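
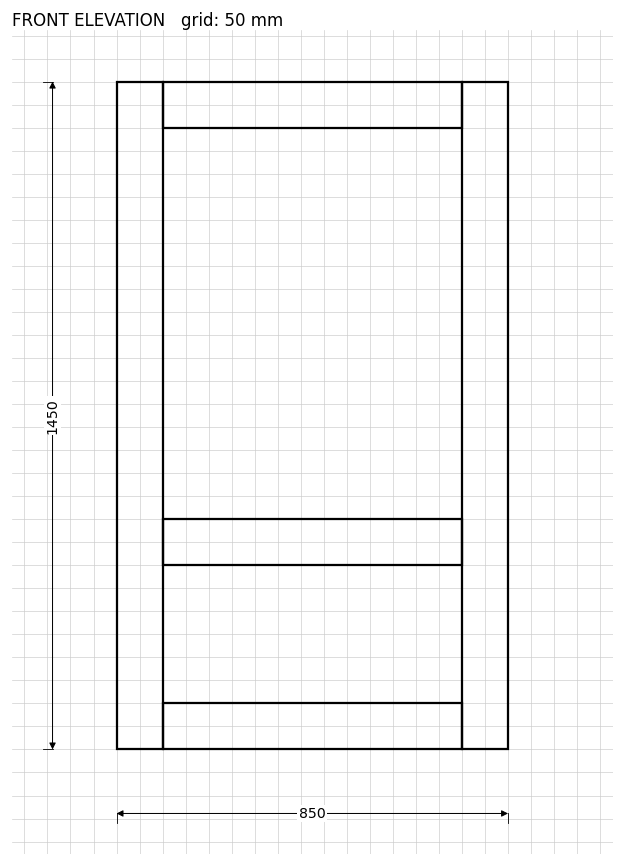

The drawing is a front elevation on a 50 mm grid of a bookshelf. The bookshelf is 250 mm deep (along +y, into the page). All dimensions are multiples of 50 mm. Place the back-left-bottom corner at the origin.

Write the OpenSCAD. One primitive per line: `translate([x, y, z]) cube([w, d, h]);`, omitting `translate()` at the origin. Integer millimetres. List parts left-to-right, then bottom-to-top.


cube([100, 250, 1450]);
translate([100, 0, 0]) cube([650, 250, 100]);
translate([100, 0, 400]) cube([650, 250, 100]);
translate([100, 0, 1350]) cube([650, 250, 100]);
translate([750, 0, 0]) cube([100, 250, 1450]);


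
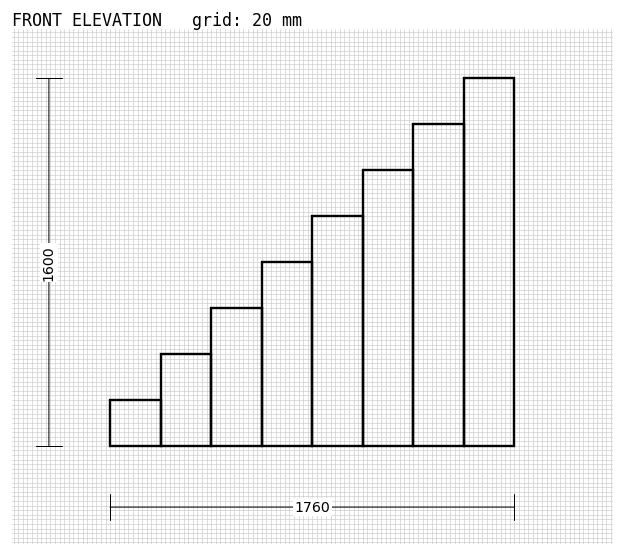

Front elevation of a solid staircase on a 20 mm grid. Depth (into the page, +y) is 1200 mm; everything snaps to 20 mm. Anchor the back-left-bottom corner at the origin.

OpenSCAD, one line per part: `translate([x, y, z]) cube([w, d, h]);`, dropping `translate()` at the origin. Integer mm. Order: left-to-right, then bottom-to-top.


cube([220, 1200, 200]);
translate([220, 0, 0]) cube([220, 1200, 400]);
translate([440, 0, 0]) cube([220, 1200, 600]);
translate([660, 0, 0]) cube([220, 1200, 800]);
translate([880, 0, 0]) cube([220, 1200, 1000]);
translate([1100, 0, 0]) cube([220, 1200, 1200]);
translate([1320, 0, 0]) cube([220, 1200, 1400]);
translate([1540, 0, 0]) cube([220, 1200, 1600]);


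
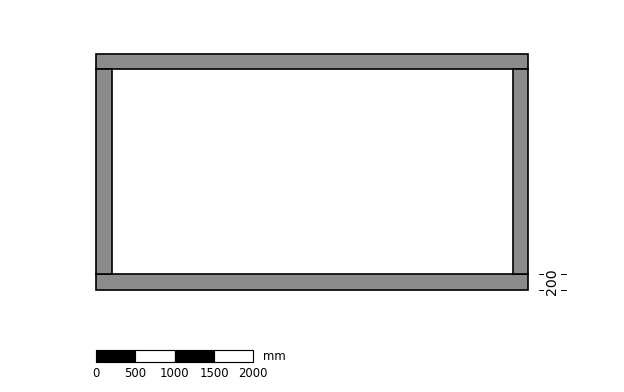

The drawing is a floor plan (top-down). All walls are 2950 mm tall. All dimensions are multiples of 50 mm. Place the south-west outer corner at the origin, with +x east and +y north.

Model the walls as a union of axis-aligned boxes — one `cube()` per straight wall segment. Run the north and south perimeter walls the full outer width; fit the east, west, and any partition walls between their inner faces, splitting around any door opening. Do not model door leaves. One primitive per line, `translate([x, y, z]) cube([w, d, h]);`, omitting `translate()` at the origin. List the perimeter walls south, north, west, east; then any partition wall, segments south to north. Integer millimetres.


cube([5500, 200, 2950]);
translate([0, 2800, 0]) cube([5500, 200, 2950]);
translate([0, 200, 0]) cube([200, 2600, 2950]);
translate([5300, 200, 0]) cube([200, 2600, 2950]);


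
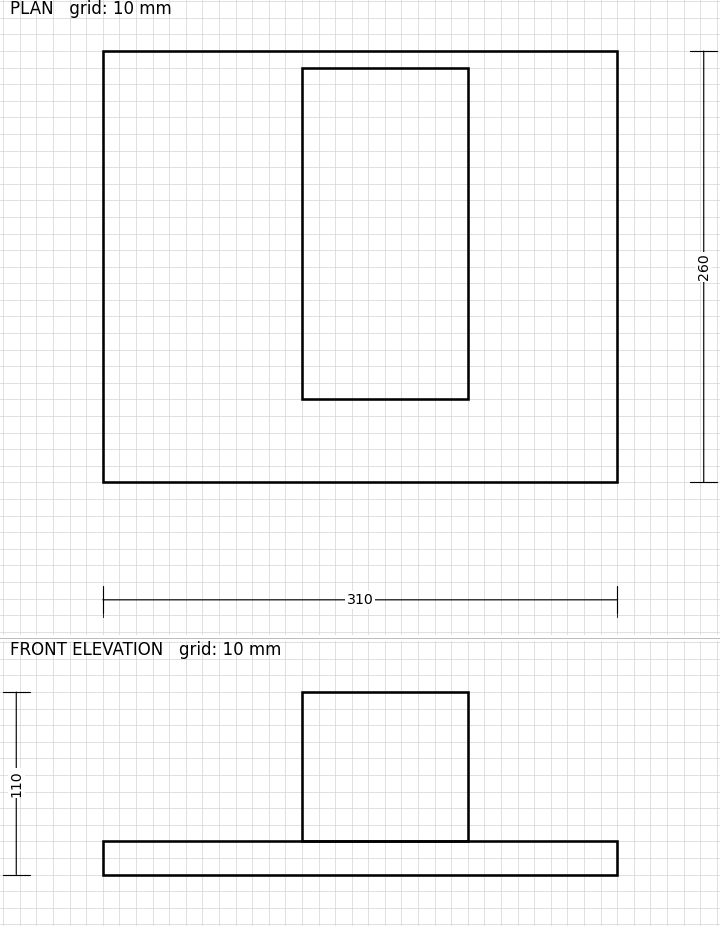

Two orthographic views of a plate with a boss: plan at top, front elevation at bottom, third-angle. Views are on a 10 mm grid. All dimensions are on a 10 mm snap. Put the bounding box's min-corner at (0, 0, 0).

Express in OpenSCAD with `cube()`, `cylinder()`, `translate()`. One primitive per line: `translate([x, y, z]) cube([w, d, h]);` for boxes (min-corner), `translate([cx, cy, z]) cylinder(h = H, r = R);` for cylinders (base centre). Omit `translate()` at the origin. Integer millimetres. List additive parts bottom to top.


cube([310, 260, 20]);
translate([120, 50, 20]) cube([100, 200, 90]);


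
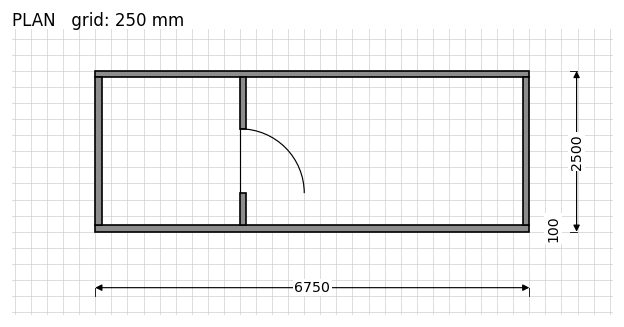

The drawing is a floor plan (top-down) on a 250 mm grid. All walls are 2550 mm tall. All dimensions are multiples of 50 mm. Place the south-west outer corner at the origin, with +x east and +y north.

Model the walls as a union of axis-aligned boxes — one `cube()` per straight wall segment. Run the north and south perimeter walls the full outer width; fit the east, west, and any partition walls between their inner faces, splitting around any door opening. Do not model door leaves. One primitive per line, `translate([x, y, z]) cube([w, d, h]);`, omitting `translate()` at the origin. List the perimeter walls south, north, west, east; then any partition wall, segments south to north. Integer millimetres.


cube([6750, 100, 2550]);
translate([0, 2400, 0]) cube([6750, 100, 2550]);
translate([0, 100, 0]) cube([100, 2300, 2550]);
translate([6650, 100, 0]) cube([100, 2300, 2550]);
translate([2250, 100, 0]) cube([100, 500, 2550]);
translate([2250, 1600, 0]) cube([100, 800, 2550]);


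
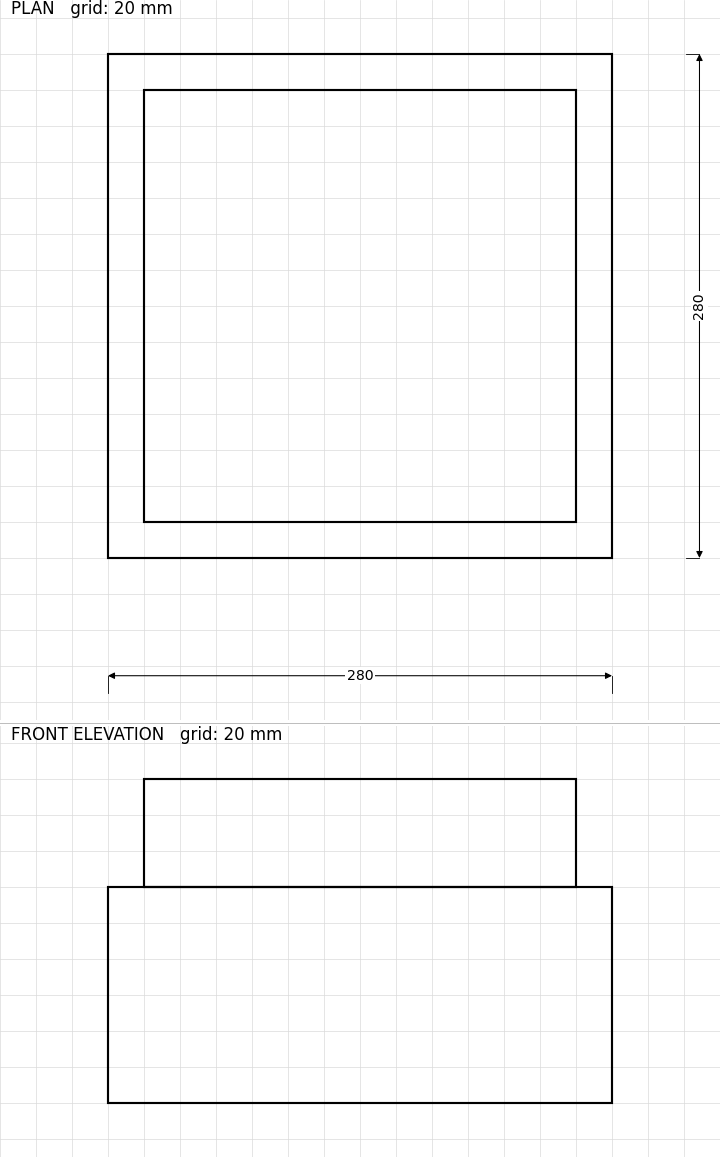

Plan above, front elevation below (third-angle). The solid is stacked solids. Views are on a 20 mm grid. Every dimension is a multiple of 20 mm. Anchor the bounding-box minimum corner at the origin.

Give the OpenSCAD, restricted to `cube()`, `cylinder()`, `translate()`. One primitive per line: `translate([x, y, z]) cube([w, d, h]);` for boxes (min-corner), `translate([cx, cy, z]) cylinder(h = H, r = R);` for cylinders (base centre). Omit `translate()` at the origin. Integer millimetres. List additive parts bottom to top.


cube([280, 280, 120]);
translate([20, 20, 120]) cube([240, 240, 60]);


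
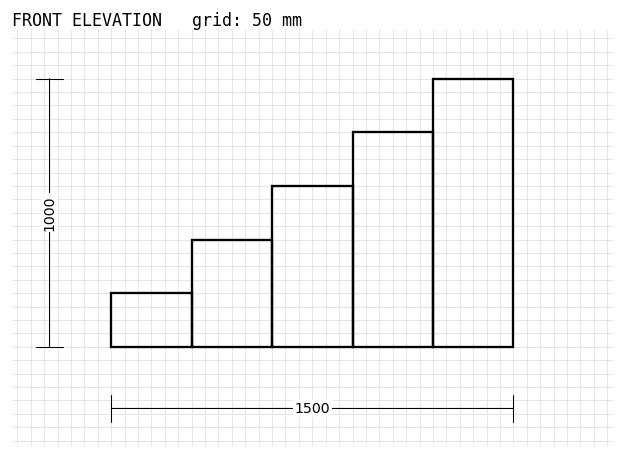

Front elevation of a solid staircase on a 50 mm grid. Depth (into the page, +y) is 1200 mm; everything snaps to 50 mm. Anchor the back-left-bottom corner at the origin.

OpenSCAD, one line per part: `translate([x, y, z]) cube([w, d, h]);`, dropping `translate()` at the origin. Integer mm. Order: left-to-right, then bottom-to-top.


cube([300, 1200, 200]);
translate([300, 0, 0]) cube([300, 1200, 400]);
translate([600, 0, 0]) cube([300, 1200, 600]);
translate([900, 0, 0]) cube([300, 1200, 800]);
translate([1200, 0, 0]) cube([300, 1200, 1000]);


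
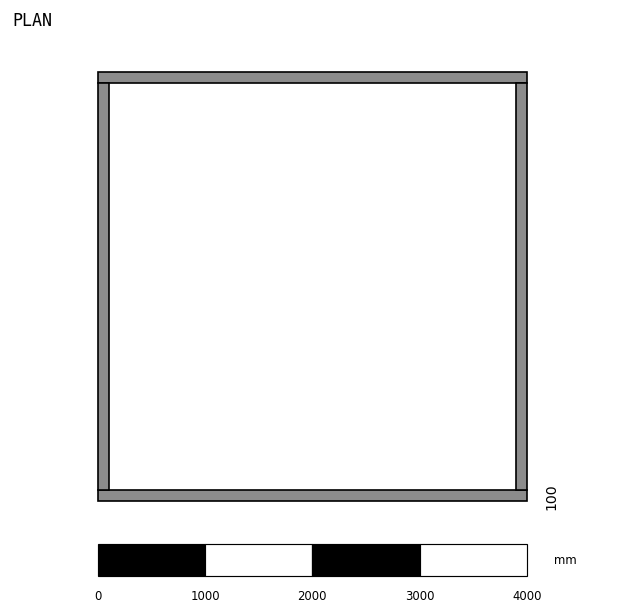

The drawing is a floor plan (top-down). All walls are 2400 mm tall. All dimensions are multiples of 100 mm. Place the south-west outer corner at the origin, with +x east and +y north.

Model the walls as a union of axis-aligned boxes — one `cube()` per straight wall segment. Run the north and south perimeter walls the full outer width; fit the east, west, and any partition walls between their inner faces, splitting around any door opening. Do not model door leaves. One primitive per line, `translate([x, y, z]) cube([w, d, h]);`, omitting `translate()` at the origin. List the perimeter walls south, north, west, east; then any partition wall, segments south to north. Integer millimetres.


cube([4000, 100, 2400]);
translate([0, 3900, 0]) cube([4000, 100, 2400]);
translate([0, 100, 0]) cube([100, 3800, 2400]);
translate([3900, 100, 0]) cube([100, 3800, 2400]);


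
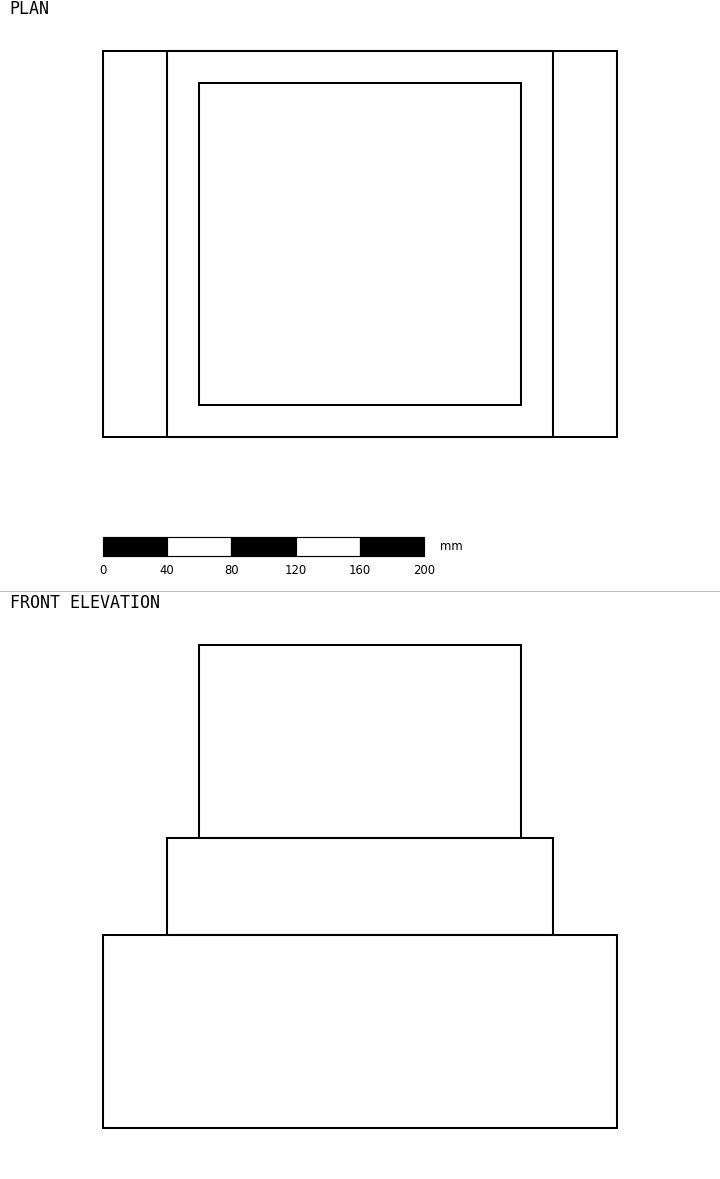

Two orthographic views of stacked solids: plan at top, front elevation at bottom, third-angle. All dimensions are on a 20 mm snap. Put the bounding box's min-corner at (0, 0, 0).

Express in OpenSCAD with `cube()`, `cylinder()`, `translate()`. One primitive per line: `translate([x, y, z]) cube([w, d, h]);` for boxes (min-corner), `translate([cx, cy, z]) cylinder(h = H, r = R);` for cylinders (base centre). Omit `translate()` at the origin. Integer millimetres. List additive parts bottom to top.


cube([320, 240, 120]);
translate([40, 0, 120]) cube([240, 240, 60]);
translate([60, 20, 180]) cube([200, 200, 120]);


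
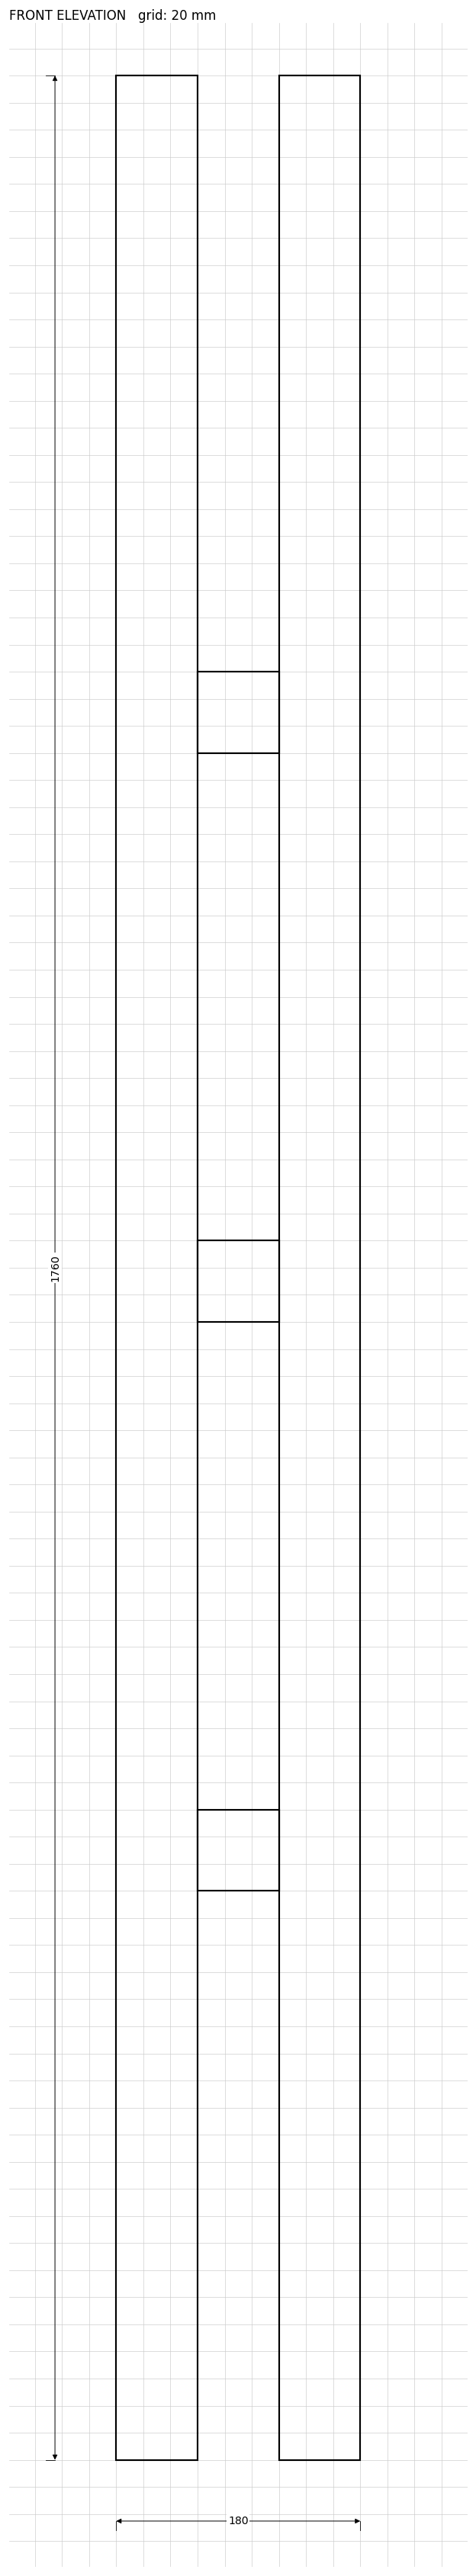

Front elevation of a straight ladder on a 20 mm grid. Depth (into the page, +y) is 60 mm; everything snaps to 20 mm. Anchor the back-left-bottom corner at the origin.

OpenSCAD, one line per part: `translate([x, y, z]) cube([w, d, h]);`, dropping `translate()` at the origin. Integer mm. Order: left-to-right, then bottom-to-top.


cube([60, 60, 1760]);
translate([60, 0, 420]) cube([60, 60, 60]);
translate([60, 0, 840]) cube([60, 60, 60]);
translate([60, 0, 1260]) cube([60, 60, 60]);
translate([120, 0, 0]) cube([60, 60, 1760]);


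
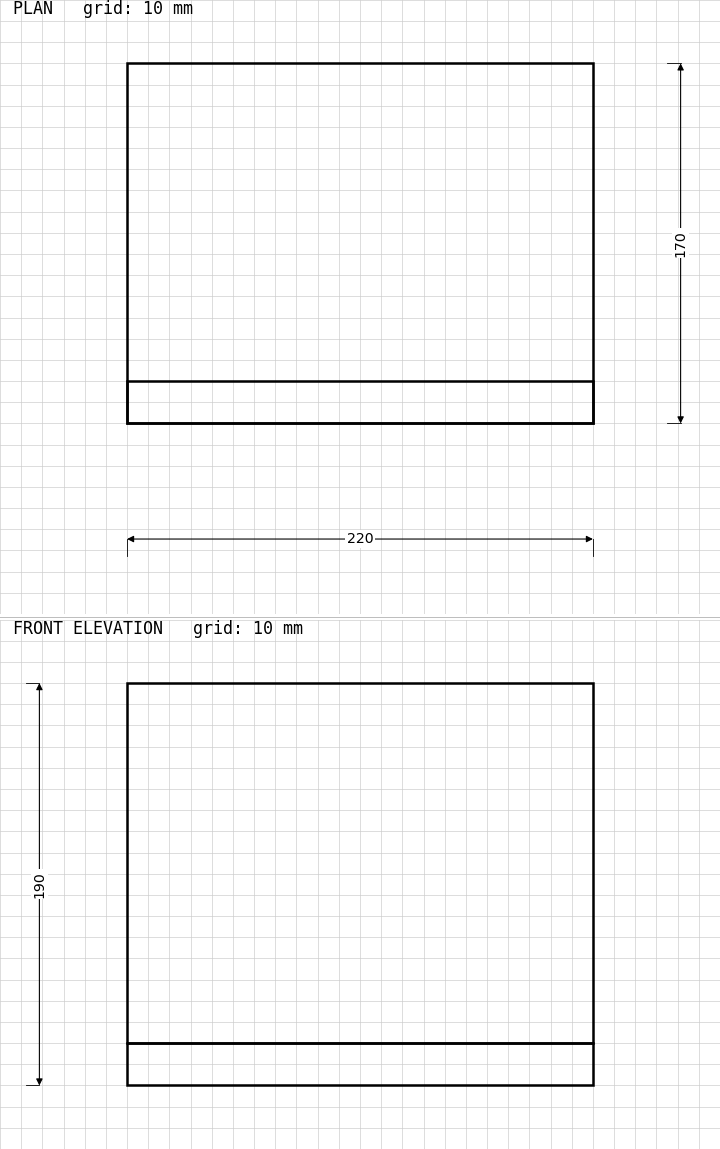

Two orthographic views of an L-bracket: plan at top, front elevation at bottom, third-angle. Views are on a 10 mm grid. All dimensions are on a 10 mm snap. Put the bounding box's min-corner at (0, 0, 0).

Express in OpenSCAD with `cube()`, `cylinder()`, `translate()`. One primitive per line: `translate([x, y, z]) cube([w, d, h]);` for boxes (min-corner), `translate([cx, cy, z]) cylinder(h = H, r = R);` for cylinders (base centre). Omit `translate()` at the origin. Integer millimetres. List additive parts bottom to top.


cube([220, 170, 20]);
translate([0, 0, 20]) cube([220, 20, 170]);


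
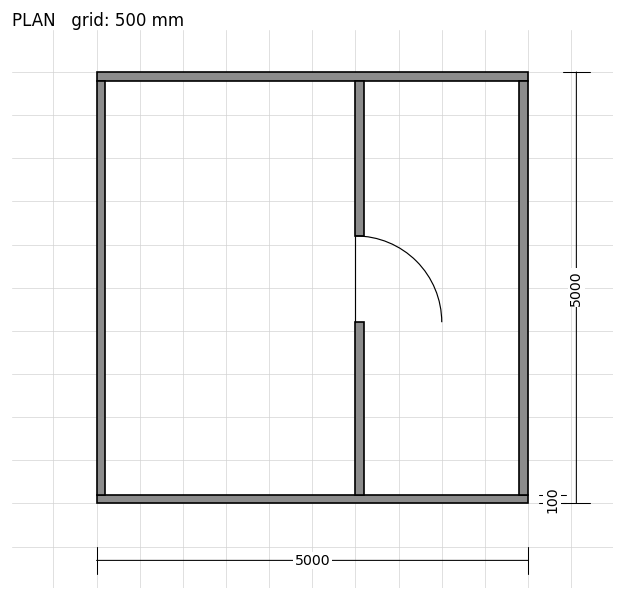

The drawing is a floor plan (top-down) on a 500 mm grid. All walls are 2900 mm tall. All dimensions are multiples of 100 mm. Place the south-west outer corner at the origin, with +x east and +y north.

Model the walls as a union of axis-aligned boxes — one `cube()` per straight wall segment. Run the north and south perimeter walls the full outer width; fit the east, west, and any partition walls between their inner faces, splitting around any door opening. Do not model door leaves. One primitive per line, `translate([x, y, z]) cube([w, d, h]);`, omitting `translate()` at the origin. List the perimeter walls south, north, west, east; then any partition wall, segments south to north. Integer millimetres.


cube([5000, 100, 2900]);
translate([0, 4900, 0]) cube([5000, 100, 2900]);
translate([0, 100, 0]) cube([100, 4800, 2900]);
translate([4900, 100, 0]) cube([100, 4800, 2900]);
translate([3000, 100, 0]) cube([100, 2000, 2900]);
translate([3000, 3100, 0]) cube([100, 1800, 2900]);


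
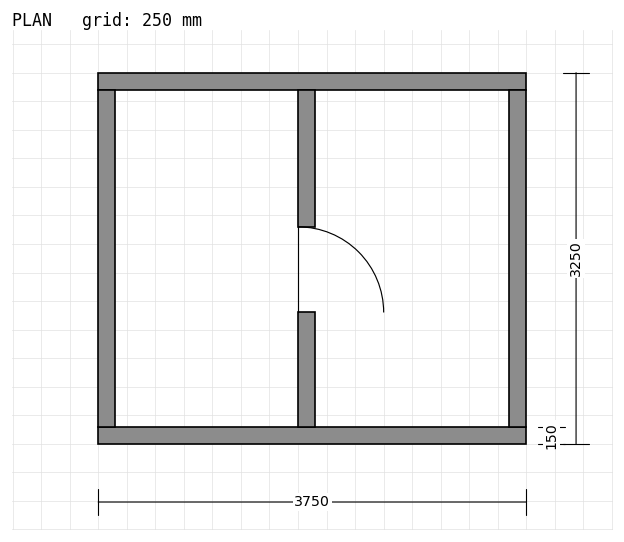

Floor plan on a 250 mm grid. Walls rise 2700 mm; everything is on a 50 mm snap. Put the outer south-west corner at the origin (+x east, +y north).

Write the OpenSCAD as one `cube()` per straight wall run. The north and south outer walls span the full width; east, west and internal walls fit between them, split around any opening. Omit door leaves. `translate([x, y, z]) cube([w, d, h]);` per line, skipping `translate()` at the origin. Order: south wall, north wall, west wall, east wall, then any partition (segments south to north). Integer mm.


cube([3750, 150, 2700]);
translate([0, 3100, 0]) cube([3750, 150, 2700]);
translate([0, 150, 0]) cube([150, 2950, 2700]);
translate([3600, 150, 0]) cube([150, 2950, 2700]);
translate([1750, 150, 0]) cube([150, 1000, 2700]);
translate([1750, 1900, 0]) cube([150, 1200, 2700]);


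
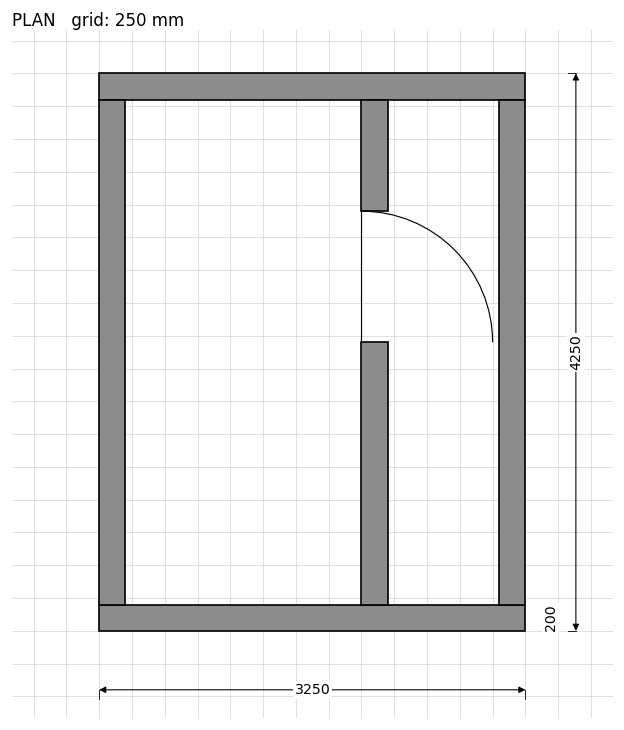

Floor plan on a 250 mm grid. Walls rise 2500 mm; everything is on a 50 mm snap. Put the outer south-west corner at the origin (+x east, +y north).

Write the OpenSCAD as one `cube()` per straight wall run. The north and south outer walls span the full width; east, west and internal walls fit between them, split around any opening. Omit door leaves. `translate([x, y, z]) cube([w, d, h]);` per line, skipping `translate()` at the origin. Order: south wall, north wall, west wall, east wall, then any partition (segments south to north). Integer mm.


cube([3250, 200, 2500]);
translate([0, 4050, 0]) cube([3250, 200, 2500]);
translate([0, 200, 0]) cube([200, 3850, 2500]);
translate([3050, 200, 0]) cube([200, 3850, 2500]);
translate([2000, 200, 0]) cube([200, 2000, 2500]);
translate([2000, 3200, 0]) cube([200, 850, 2500]);


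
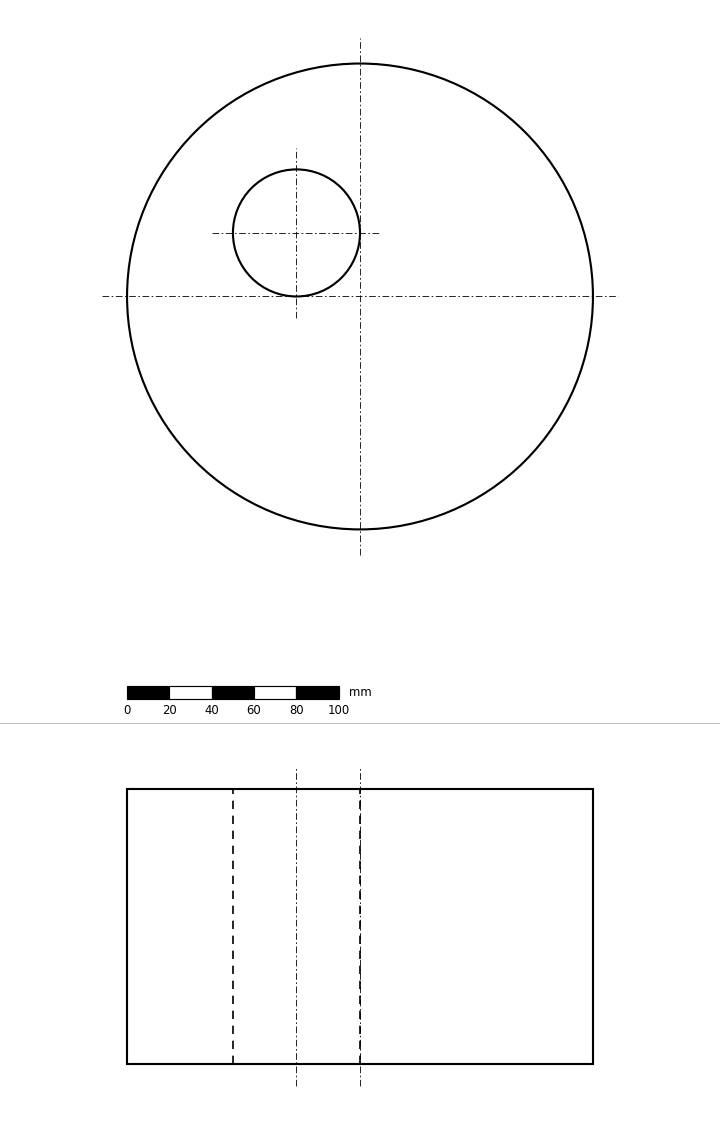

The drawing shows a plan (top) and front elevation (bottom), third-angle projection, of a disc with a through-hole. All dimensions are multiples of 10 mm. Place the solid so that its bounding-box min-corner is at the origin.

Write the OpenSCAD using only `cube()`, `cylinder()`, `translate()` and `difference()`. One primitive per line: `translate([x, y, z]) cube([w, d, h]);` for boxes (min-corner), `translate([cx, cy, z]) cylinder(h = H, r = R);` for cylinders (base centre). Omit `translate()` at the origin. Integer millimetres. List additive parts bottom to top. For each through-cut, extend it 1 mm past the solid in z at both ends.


difference() {
  translate([110, 110, 0]) cylinder(h = 130, r = 110);
  translate([80, 140, -1]) cylinder(h = 132, r = 30);
}


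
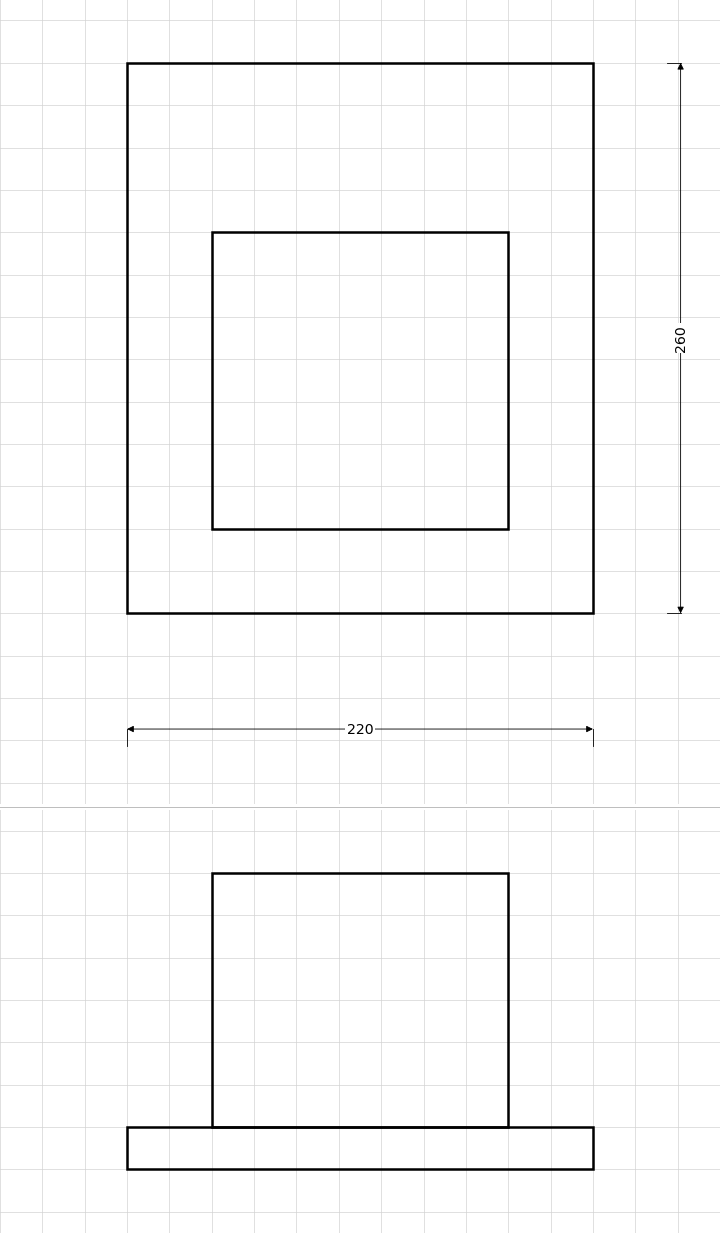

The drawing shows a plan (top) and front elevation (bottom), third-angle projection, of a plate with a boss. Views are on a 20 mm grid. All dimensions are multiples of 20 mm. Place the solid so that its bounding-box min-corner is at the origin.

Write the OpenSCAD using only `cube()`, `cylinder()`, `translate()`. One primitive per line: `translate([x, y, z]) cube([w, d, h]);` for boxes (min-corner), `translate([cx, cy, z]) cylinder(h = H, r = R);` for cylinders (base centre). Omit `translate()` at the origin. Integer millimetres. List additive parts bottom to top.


cube([220, 260, 20]);
translate([40, 40, 20]) cube([140, 140, 120]);


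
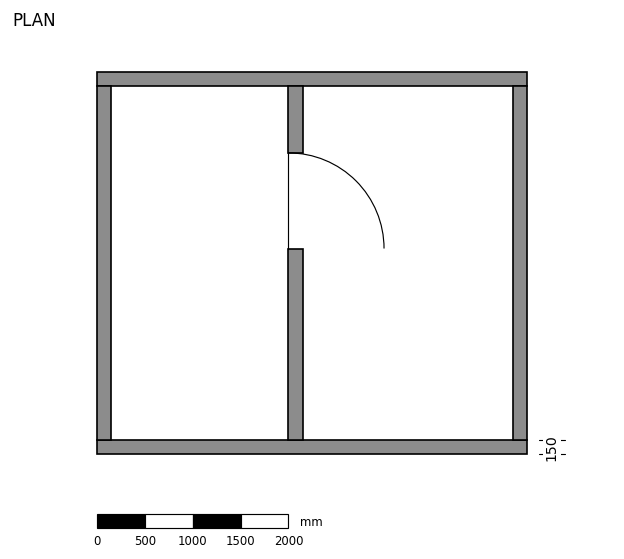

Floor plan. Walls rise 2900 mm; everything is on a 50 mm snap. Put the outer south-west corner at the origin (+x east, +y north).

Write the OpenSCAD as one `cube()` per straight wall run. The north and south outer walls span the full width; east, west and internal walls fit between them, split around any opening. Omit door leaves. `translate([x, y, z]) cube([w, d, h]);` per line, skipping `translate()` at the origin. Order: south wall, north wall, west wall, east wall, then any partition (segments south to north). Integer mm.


cube([4500, 150, 2900]);
translate([0, 3850, 0]) cube([4500, 150, 2900]);
translate([0, 150, 0]) cube([150, 3700, 2900]);
translate([4350, 150, 0]) cube([150, 3700, 2900]);
translate([2000, 150, 0]) cube([150, 2000, 2900]);
translate([2000, 3150, 0]) cube([150, 700, 2900]);


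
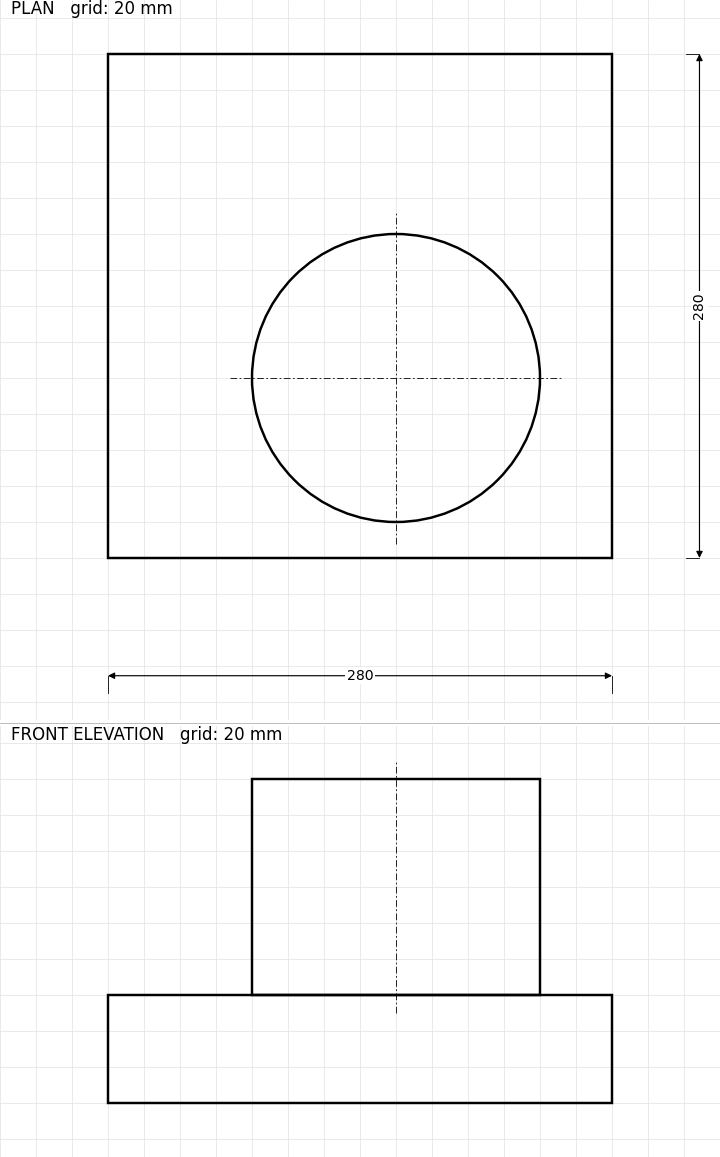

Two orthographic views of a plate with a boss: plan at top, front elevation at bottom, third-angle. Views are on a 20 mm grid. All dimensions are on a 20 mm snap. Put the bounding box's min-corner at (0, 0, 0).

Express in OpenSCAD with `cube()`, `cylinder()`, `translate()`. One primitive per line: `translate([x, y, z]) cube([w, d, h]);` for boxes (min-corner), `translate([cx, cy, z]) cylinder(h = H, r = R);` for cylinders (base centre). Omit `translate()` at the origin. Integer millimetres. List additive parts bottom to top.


cube([280, 280, 60]);
translate([160, 100, 60]) cylinder(h = 120, r = 80);


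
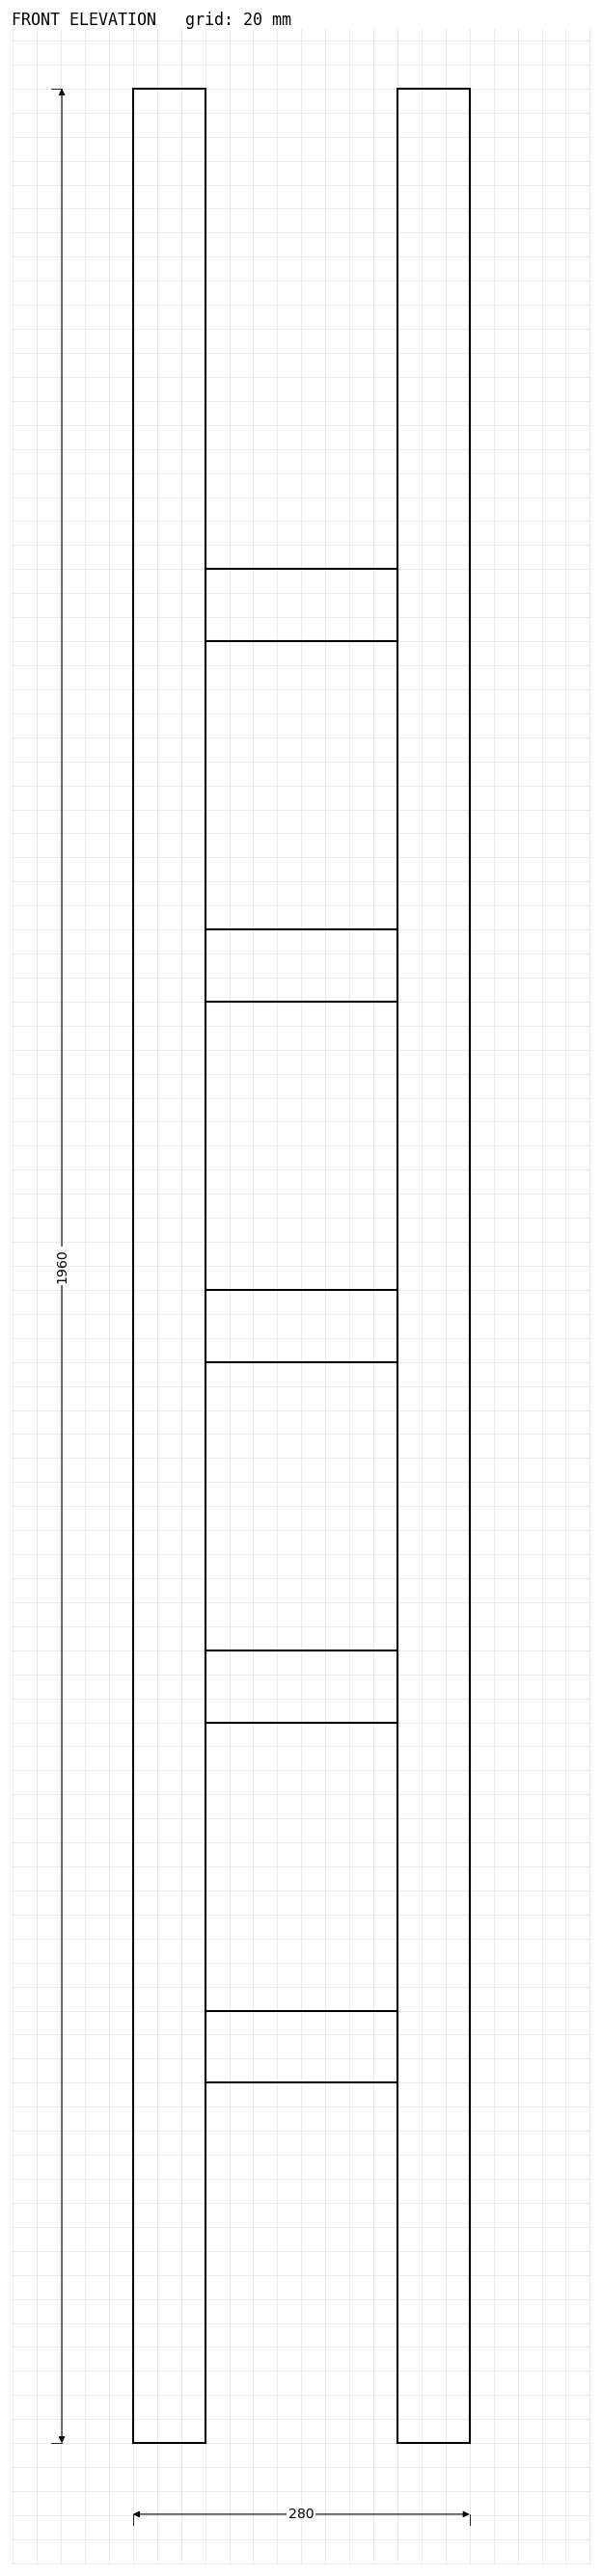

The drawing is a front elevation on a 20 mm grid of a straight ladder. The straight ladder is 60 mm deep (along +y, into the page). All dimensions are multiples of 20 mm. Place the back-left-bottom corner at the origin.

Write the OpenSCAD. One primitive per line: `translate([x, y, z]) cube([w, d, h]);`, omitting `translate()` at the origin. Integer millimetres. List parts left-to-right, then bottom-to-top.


cube([60, 60, 1960]);
translate([60, 0, 300]) cube([160, 60, 60]);
translate([60, 0, 600]) cube([160, 60, 60]);
translate([60, 0, 900]) cube([160, 60, 60]);
translate([60, 0, 1200]) cube([160, 60, 60]);
translate([60, 0, 1500]) cube([160, 60, 60]);
translate([220, 0, 0]) cube([60, 60, 1960]);


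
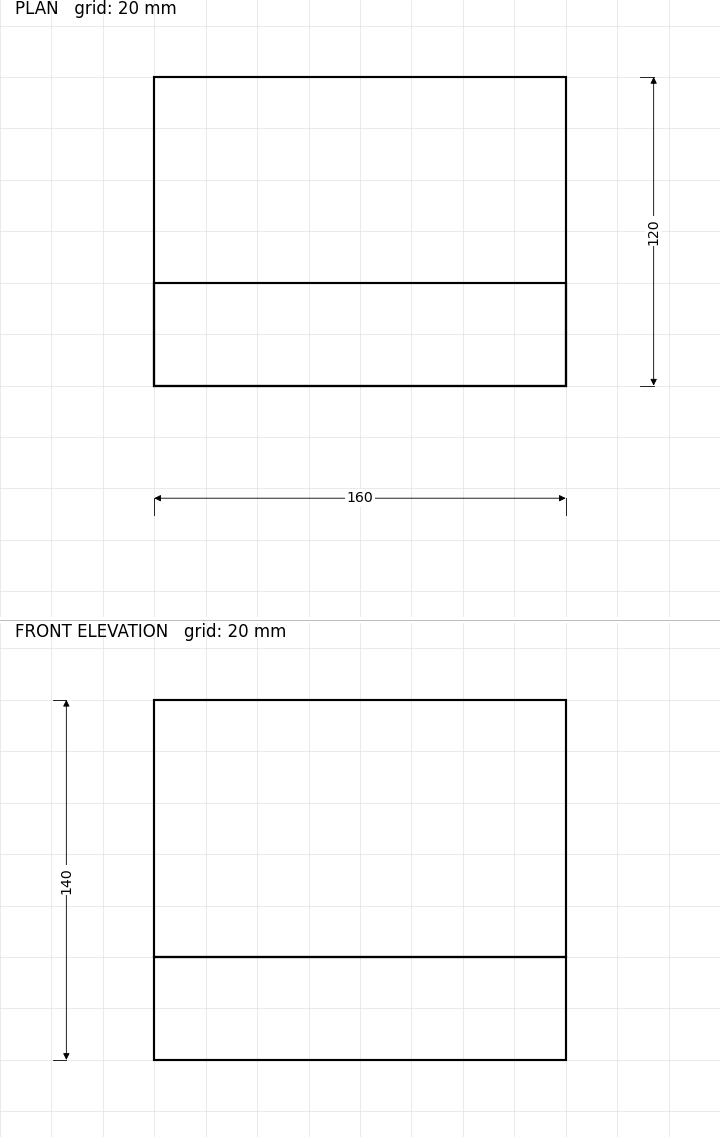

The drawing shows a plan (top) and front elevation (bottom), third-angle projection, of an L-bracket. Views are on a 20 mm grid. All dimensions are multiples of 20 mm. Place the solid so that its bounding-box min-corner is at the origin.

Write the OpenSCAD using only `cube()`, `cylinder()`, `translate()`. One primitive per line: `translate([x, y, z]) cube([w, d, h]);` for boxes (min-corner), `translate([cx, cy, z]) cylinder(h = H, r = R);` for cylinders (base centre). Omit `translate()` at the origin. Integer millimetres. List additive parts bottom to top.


cube([160, 120, 40]);
translate([0, 0, 40]) cube([160, 40, 100]);


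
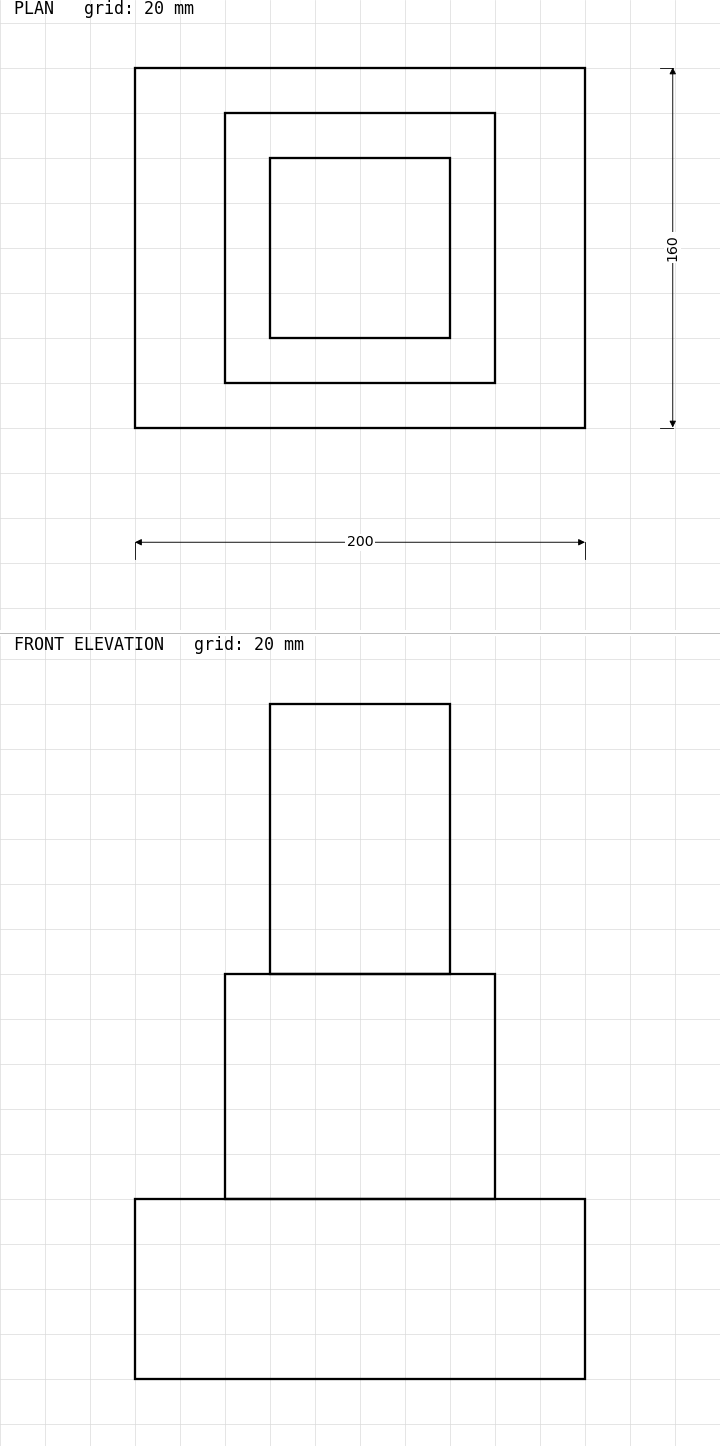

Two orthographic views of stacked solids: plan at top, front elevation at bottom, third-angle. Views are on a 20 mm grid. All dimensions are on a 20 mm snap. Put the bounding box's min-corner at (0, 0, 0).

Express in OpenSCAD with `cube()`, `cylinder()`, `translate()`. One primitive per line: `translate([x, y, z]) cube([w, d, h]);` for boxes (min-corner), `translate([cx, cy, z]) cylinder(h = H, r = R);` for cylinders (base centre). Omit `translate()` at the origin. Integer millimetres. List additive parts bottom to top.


cube([200, 160, 80]);
translate([40, 20, 80]) cube([120, 120, 100]);
translate([60, 40, 180]) cube([80, 80, 120]);


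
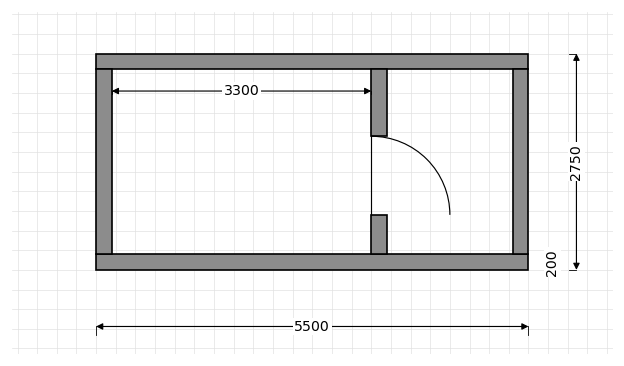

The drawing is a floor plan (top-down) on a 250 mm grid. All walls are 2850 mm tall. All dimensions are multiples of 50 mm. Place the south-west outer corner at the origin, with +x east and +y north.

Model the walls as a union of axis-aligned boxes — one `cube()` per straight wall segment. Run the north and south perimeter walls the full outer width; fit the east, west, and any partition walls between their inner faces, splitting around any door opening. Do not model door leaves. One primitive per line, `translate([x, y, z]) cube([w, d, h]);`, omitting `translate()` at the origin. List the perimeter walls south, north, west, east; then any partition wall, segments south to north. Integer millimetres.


cube([5500, 200, 2850]);
translate([0, 2550, 0]) cube([5500, 200, 2850]);
translate([0, 200, 0]) cube([200, 2350, 2850]);
translate([5300, 200, 0]) cube([200, 2350, 2850]);
translate([3500, 200, 0]) cube([200, 500, 2850]);
translate([3500, 1700, 0]) cube([200, 850, 2850]);


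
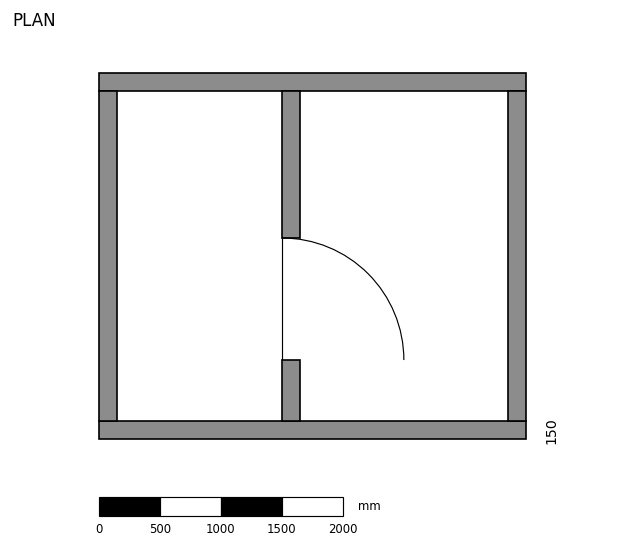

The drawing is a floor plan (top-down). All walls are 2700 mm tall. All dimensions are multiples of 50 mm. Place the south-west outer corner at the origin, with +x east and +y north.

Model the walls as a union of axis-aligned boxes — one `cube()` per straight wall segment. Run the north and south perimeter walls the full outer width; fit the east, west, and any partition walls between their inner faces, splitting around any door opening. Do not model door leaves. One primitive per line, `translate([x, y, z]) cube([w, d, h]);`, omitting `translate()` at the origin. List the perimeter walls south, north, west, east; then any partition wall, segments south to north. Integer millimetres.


cube([3500, 150, 2700]);
translate([0, 2850, 0]) cube([3500, 150, 2700]);
translate([0, 150, 0]) cube([150, 2700, 2700]);
translate([3350, 150, 0]) cube([150, 2700, 2700]);
translate([1500, 150, 0]) cube([150, 500, 2700]);
translate([1500, 1650, 0]) cube([150, 1200, 2700]);


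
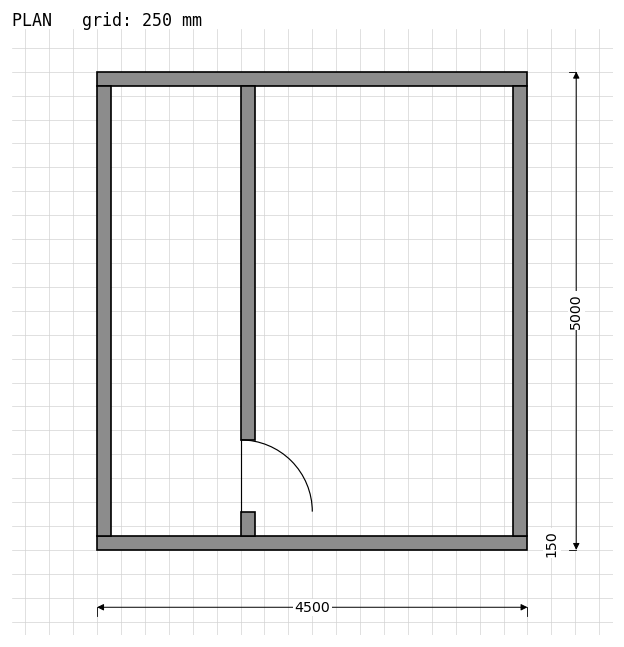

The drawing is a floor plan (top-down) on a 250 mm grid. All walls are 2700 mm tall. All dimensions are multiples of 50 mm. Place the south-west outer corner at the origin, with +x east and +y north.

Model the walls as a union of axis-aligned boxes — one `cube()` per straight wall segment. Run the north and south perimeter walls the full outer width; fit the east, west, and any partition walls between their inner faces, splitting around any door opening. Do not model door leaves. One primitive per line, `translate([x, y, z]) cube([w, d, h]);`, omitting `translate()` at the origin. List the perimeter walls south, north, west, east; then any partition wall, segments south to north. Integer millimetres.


cube([4500, 150, 2700]);
translate([0, 4850, 0]) cube([4500, 150, 2700]);
translate([0, 150, 0]) cube([150, 4700, 2700]);
translate([4350, 150, 0]) cube([150, 4700, 2700]);
translate([1500, 150, 0]) cube([150, 250, 2700]);
translate([1500, 1150, 0]) cube([150, 3700, 2700]);


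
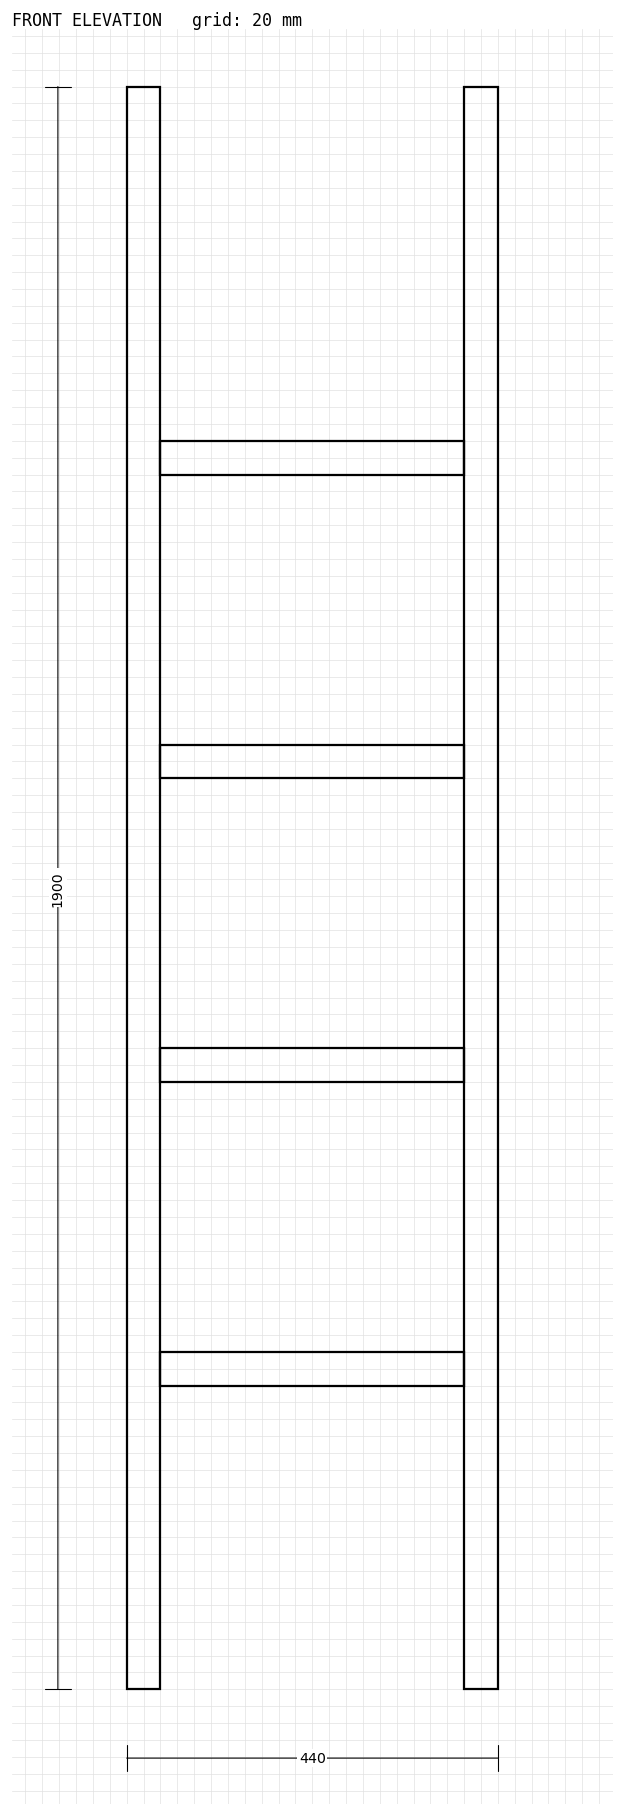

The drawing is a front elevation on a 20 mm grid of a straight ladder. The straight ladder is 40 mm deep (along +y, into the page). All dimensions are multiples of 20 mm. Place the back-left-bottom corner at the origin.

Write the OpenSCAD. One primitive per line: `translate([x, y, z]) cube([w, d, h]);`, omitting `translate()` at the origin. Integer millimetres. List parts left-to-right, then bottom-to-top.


cube([40, 40, 1900]);
translate([40, 0, 360]) cube([360, 40, 40]);
translate([40, 0, 720]) cube([360, 40, 40]);
translate([40, 0, 1080]) cube([360, 40, 40]);
translate([40, 0, 1440]) cube([360, 40, 40]);
translate([400, 0, 0]) cube([40, 40, 1900]);


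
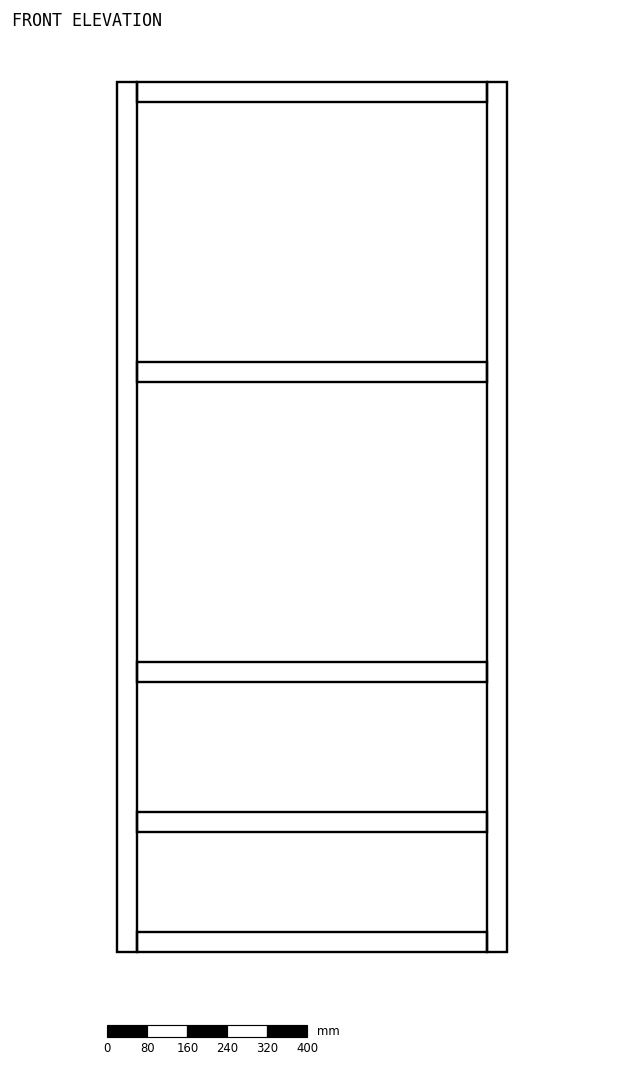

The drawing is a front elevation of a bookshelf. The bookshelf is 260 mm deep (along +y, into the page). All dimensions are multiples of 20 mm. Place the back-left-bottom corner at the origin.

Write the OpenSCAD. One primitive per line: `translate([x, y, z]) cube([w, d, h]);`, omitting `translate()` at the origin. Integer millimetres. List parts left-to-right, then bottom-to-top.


cube([40, 260, 1740]);
translate([40, 0, 0]) cube([700, 260, 40]);
translate([40, 0, 240]) cube([700, 260, 40]);
translate([40, 0, 540]) cube([700, 260, 40]);
translate([40, 0, 1140]) cube([700, 260, 40]);
translate([40, 0, 1700]) cube([700, 260, 40]);
translate([740, 0, 0]) cube([40, 260, 1740]);


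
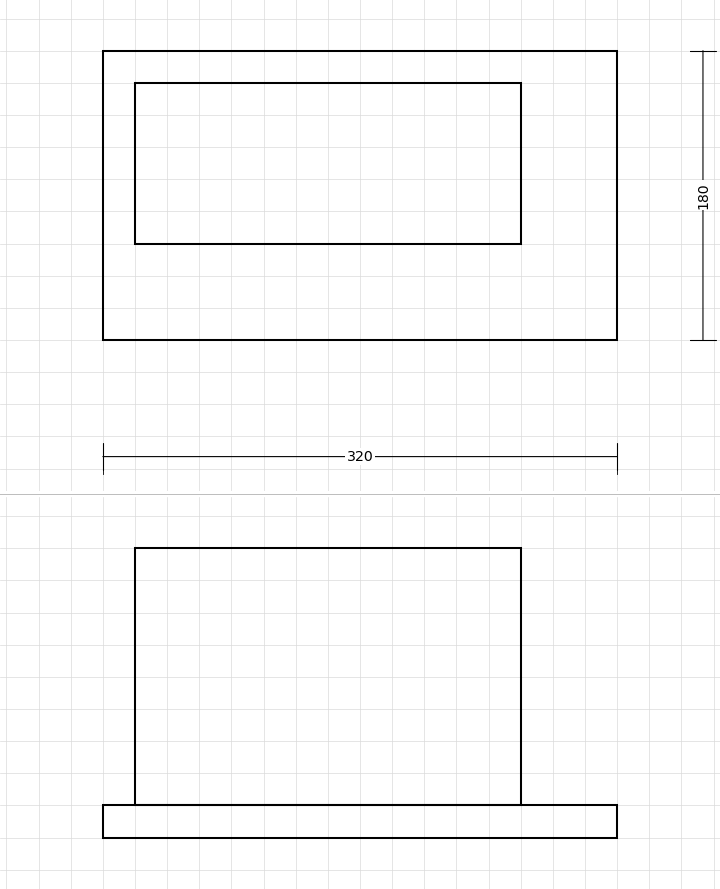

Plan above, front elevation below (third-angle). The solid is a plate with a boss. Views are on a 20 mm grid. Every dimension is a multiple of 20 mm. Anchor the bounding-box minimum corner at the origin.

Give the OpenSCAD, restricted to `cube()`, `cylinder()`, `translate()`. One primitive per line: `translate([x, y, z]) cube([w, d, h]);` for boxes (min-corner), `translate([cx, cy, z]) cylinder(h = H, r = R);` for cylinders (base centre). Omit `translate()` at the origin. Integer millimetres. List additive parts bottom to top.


cube([320, 180, 20]);
translate([20, 60, 20]) cube([240, 100, 160]);


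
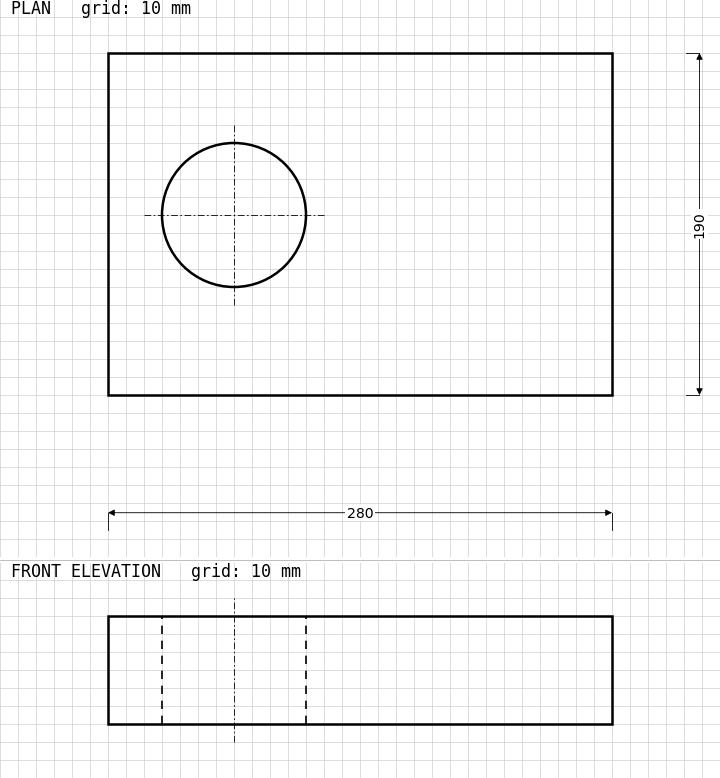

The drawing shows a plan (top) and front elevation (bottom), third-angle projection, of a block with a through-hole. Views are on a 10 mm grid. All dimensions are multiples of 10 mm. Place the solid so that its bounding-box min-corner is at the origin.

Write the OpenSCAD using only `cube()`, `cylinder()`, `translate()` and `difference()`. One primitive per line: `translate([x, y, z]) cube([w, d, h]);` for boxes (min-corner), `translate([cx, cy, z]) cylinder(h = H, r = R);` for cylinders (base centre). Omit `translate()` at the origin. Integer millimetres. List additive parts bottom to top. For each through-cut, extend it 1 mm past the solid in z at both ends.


difference() {
  cube([280, 190, 60]);
  translate([70, 100, -1]) cylinder(h = 62, r = 40);
}


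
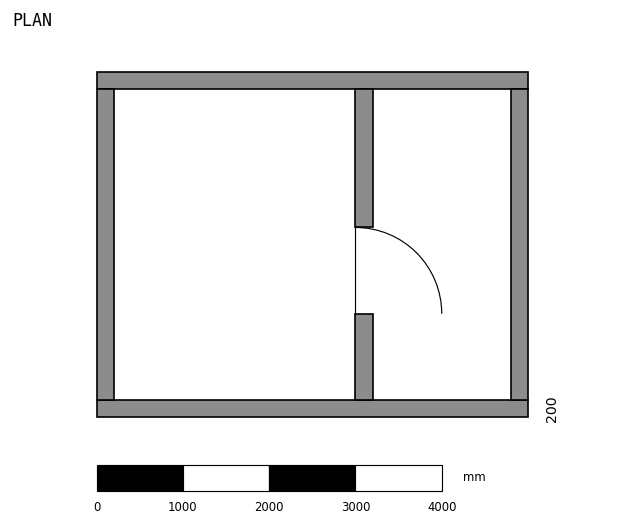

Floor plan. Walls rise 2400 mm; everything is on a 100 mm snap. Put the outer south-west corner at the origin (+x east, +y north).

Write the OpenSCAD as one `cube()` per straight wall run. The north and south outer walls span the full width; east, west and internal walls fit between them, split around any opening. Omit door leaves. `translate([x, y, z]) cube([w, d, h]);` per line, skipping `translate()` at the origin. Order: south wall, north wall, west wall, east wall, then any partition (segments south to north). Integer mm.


cube([5000, 200, 2400]);
translate([0, 3800, 0]) cube([5000, 200, 2400]);
translate([0, 200, 0]) cube([200, 3600, 2400]);
translate([4800, 200, 0]) cube([200, 3600, 2400]);
translate([3000, 200, 0]) cube([200, 1000, 2400]);
translate([3000, 2200, 0]) cube([200, 1600, 2400]);


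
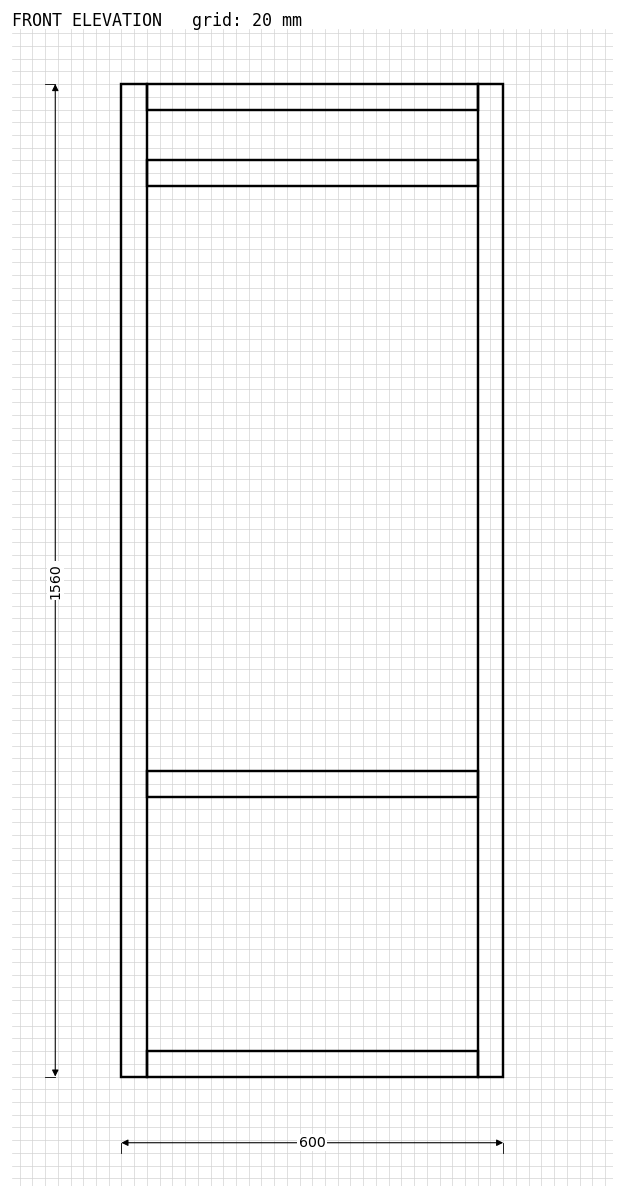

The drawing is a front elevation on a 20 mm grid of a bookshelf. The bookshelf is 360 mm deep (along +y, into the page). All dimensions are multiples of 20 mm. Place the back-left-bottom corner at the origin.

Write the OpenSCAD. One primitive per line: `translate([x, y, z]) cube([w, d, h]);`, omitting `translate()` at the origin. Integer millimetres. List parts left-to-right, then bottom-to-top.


cube([40, 360, 1560]);
translate([40, 0, 0]) cube([520, 360, 40]);
translate([40, 0, 440]) cube([520, 360, 40]);
translate([40, 0, 1400]) cube([520, 360, 40]);
translate([40, 0, 1520]) cube([520, 360, 40]);
translate([560, 0, 0]) cube([40, 360, 1560]);


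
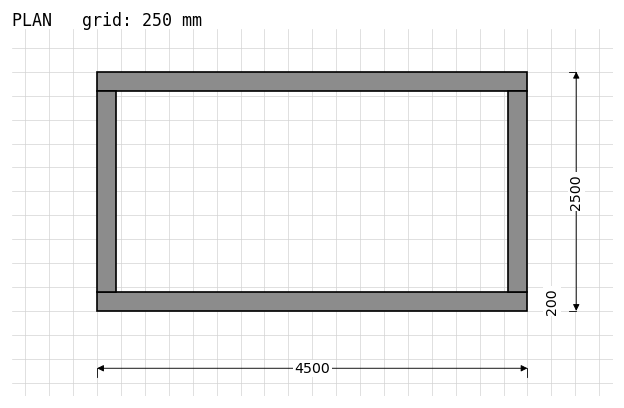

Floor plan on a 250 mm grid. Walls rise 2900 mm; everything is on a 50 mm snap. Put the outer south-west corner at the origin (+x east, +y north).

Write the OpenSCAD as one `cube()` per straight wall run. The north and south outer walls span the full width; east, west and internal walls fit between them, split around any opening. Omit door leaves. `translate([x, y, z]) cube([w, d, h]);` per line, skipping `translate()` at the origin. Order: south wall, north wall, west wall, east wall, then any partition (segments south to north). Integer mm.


cube([4500, 200, 2900]);
translate([0, 2300, 0]) cube([4500, 200, 2900]);
translate([0, 200, 0]) cube([200, 2100, 2900]);
translate([4300, 200, 0]) cube([200, 2100, 2900]);


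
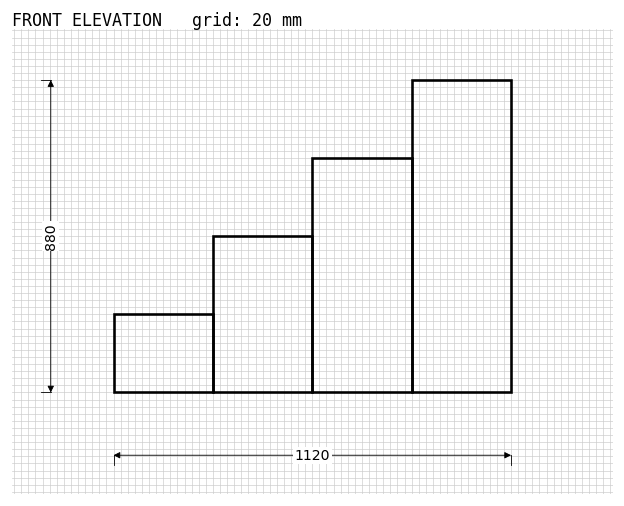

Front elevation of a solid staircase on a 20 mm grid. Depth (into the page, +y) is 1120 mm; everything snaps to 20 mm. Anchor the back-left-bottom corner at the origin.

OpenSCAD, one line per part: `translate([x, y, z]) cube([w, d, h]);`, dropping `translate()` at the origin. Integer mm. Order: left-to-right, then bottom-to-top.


cube([280, 1120, 220]);
translate([280, 0, 0]) cube([280, 1120, 440]);
translate([560, 0, 0]) cube([280, 1120, 660]);
translate([840, 0, 0]) cube([280, 1120, 880]);


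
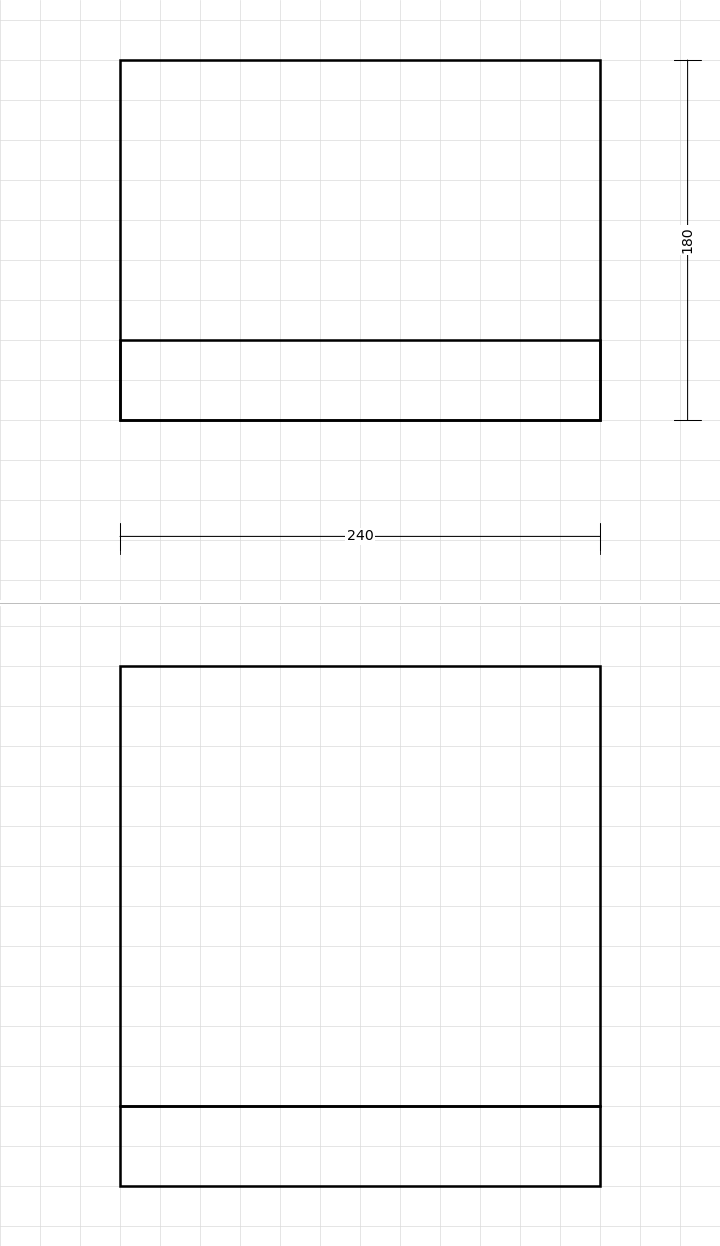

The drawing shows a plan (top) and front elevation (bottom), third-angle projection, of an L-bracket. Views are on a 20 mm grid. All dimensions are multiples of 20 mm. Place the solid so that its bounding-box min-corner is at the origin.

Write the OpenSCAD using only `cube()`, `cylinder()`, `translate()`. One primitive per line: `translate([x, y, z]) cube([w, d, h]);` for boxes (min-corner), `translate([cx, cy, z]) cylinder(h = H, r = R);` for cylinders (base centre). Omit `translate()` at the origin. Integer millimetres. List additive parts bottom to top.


cube([240, 180, 40]);
translate([0, 0, 40]) cube([240, 40, 220]);


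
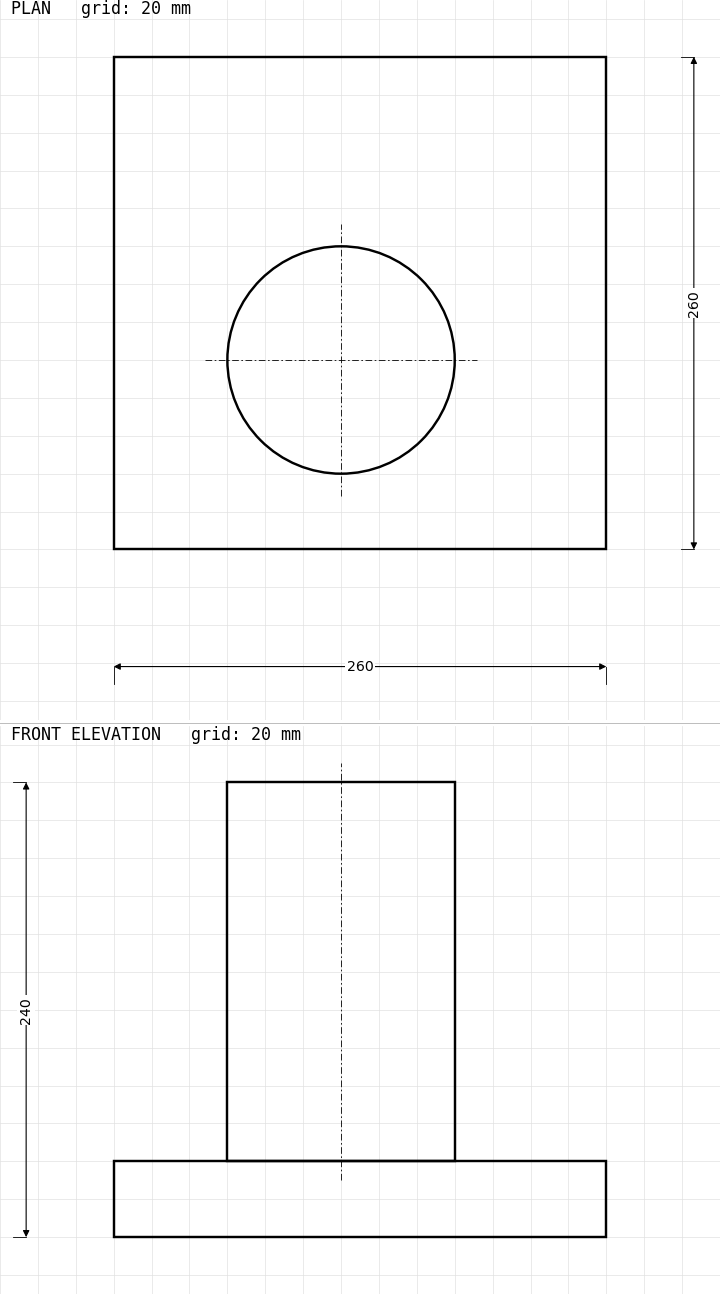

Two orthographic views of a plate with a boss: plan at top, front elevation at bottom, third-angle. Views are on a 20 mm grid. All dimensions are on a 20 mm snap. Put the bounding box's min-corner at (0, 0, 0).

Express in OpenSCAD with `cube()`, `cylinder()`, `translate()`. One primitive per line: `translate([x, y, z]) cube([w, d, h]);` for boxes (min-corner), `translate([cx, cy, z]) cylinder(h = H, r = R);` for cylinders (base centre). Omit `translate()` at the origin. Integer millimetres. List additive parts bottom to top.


cube([260, 260, 40]);
translate([120, 100, 40]) cylinder(h = 200, r = 60);


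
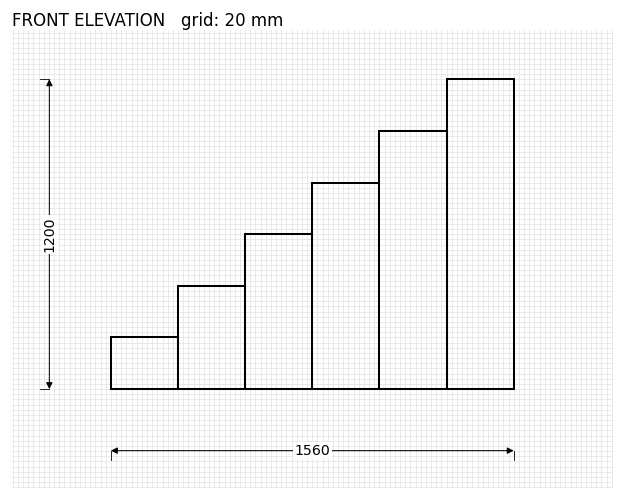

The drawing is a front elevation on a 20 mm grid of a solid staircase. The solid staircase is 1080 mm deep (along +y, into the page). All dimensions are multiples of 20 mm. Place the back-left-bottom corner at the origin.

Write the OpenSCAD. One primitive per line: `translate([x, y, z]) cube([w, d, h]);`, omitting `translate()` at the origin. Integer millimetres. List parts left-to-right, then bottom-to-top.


cube([260, 1080, 200]);
translate([260, 0, 0]) cube([260, 1080, 400]);
translate([520, 0, 0]) cube([260, 1080, 600]);
translate([780, 0, 0]) cube([260, 1080, 800]);
translate([1040, 0, 0]) cube([260, 1080, 1000]);
translate([1300, 0, 0]) cube([260, 1080, 1200]);


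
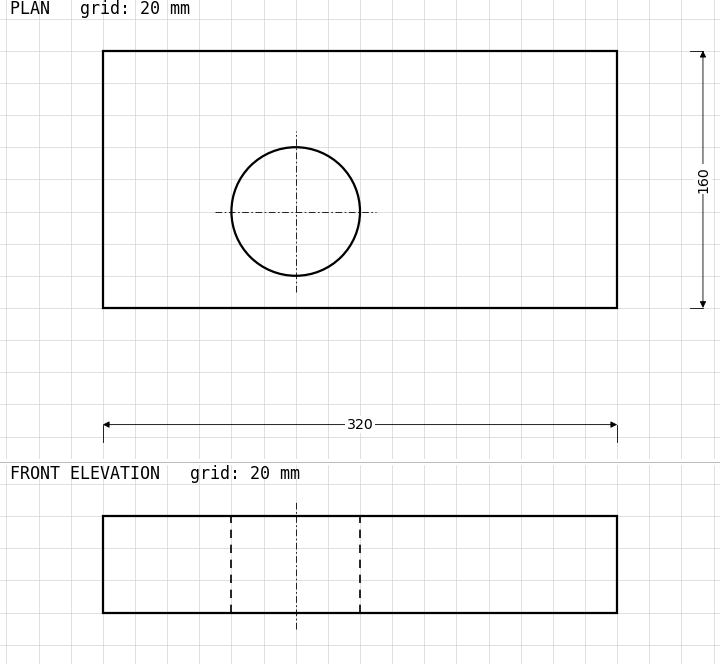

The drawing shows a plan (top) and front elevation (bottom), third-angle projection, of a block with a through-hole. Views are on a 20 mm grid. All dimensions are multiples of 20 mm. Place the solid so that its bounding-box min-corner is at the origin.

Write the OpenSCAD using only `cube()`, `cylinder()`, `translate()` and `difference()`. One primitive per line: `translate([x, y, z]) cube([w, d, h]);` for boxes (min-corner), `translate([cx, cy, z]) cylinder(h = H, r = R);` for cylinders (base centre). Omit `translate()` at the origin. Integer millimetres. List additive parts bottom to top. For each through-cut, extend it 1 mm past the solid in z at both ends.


difference() {
  cube([320, 160, 60]);
  translate([120, 60, -1]) cylinder(h = 62, r = 40);
}
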